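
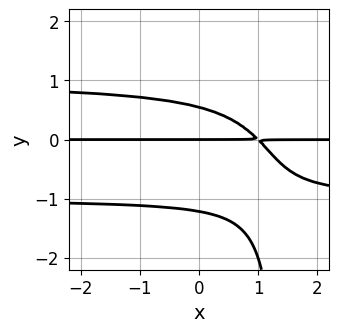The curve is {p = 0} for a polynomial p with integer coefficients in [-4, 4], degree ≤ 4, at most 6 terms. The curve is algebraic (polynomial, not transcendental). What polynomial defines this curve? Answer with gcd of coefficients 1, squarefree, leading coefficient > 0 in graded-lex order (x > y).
2*x*y^3 - 3*y^3 - 2*x*y - 2*y^2 + 2*y

Degree: the shape is more complex than any degree-3 curve, so deg p = 4.
From the axis intercepts and sections: every point of the x-axis in the box is on the curve; one y-axis crossing is at y = 0.
These observations pin down the coefficients.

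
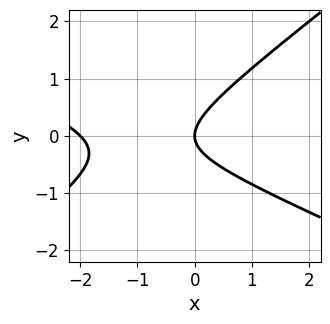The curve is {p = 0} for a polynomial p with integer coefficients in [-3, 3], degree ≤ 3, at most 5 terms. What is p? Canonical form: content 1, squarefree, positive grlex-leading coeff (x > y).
First, the degree is 2 — no degree-1 curve has this shape.
Then, checking where it meets the axes: it meets the y-axis at y = 0 (among the integer gridlines); the x-axis gridline crossings are at x ∈ {-2, 0}.
Finally, together with the visible shape, these determine p as stated.

x^2 + x*y - 3*y^2 + 2*x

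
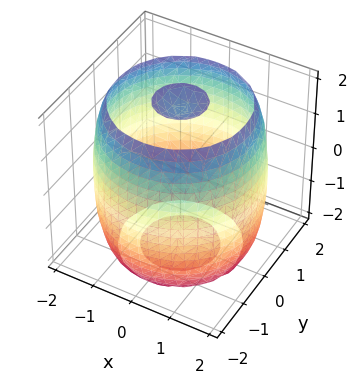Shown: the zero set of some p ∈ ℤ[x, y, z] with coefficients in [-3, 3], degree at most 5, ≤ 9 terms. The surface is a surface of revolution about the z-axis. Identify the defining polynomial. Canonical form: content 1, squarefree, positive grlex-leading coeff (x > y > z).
The picture has 3 separate pieces.
The degree is 4 — the shape is more complex than any degree-3 surface.
Symmetries: rotational symmetry about the z-axis ⇒ p depends on x, y only through x² + y².
Observable constraints: a circular section at z = 2 has radius between 0 and 1.
Solving for integer coefficients yields p as stated.

x^4 + 2*x^2*y^2 + y^4 - 3*x^2 - 3*y^2 + z^2 - 3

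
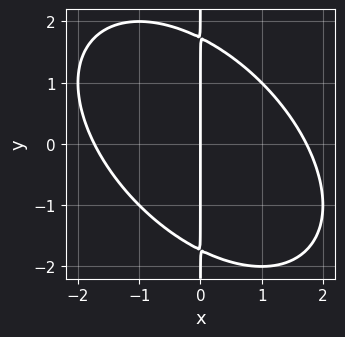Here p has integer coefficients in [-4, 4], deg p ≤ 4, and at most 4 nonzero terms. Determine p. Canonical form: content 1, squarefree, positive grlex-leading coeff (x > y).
(a) deg p = 3.
(b) Observable constraints: one x-axis crossing is at x = 0; every point of the y-axis in the box is on the curve.
(c) The integer polynomial consistent with all of this is the stated p.

x^3 + x^2*y + x*y^2 - 3*x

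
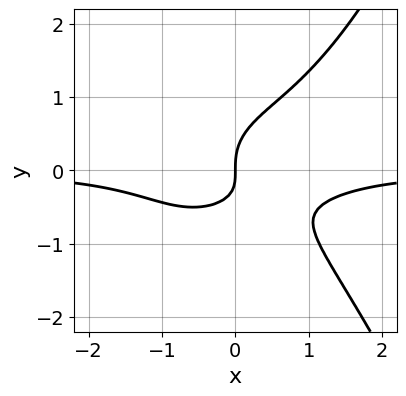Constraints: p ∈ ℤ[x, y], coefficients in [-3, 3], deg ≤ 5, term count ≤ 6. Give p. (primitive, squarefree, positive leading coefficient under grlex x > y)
2*x^3*y - 3*y^3 + 2*x*y + 2*x

(a) The degree is 4 — a generic line meets the curve in up to 4 points.
(b) Reading off the gridlines: one x-axis crossing is at x = 0; one y-axis crossing is at y = 0.
(c) Matching integer coefficients to the picture gives p.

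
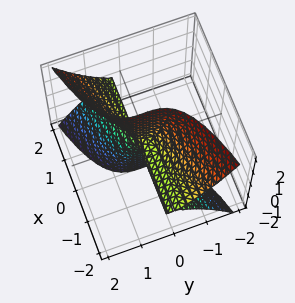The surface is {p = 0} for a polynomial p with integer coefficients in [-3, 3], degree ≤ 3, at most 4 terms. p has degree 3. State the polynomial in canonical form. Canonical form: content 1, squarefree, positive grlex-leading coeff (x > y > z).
1. The degree is 3 — no degree-2 surface has this shape.
2. Against the integer gridlines: the visible x-axis segment lies entirely on the surface; every point of the z-axis in the box is on the surface.
3. Fitting integer coefficients to these (and the overall shape) gives p.

2*x*z^2 - 3*y^3 + y^2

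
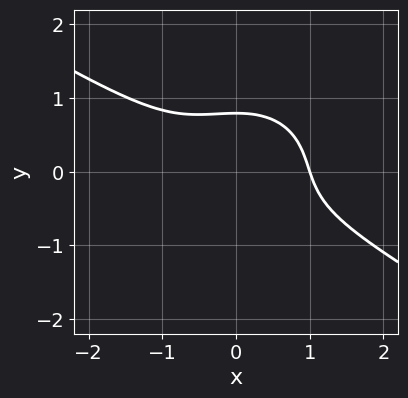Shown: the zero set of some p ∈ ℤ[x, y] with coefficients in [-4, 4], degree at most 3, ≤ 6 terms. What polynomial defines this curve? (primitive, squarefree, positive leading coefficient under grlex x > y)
(a) The degree is 3 — no degree-2 curve has this shape.
(b) Against the integer gridlines: one x-axis crossing is at x = 1.
(c) Putting this together gives p.

x^3 + x^2*y + 2*y^3 - 1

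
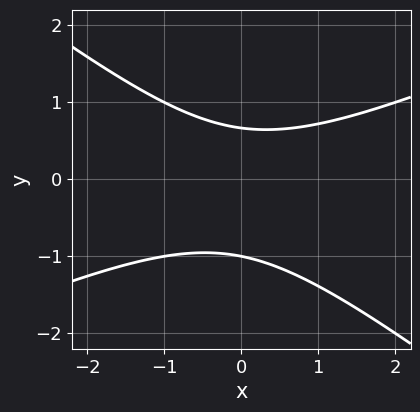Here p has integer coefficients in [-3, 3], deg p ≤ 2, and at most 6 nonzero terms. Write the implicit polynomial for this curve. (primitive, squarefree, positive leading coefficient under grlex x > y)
x^2 - x*y - 3*y^2 - y + 2

1. The degree is 2 — a generic line meets the curve in up to 2 points.
2. Observable constraints: it meets the y-axis at y = -1 (among the integer gridlines); the curve avoids every integer x-axis point in the box.
3. The integer polynomial consistent with all of this is the stated p.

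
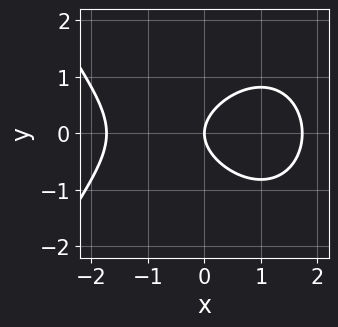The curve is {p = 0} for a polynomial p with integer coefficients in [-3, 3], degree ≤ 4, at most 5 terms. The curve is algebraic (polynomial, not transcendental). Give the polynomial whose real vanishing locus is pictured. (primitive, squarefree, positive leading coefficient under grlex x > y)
1. deg p = 3. The shape is more complex than any degree-2 curve.
2. Symmetries: it's symmetric under y → −y, forcing even powers of y.
3. Against the integer gridlines: it crosses the y-axis at the gridline y = 0; one x-axis crossing is at x = 0.
4. Together with the visible shape, these determine p as stated.

x^3 + 3*y^2 - 3*x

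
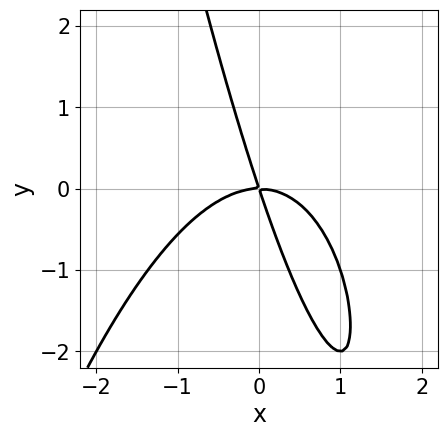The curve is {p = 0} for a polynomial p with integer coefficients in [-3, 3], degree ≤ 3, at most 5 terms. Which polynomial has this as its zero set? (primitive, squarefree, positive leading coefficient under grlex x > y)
1. Degree: a generic line meets the curve in up to 3 points, so deg p = 3.
2. Against the integer gridlines: one y-axis crossing is at y = 0; it meets the x-axis at x = 0 (among the integer gridlines).
3. Matching integer coefficients to the picture gives p.

2*x^3 + 3*x*y + y^2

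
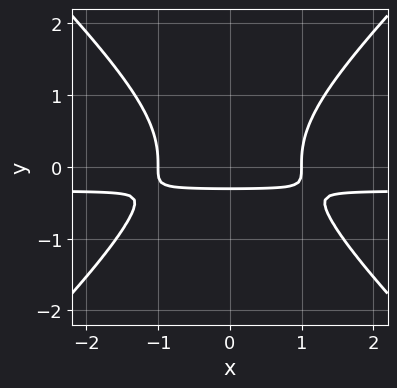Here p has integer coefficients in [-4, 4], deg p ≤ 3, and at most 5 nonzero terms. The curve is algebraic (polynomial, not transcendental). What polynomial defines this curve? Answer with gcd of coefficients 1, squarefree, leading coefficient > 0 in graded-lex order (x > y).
1. Degree: no degree-2 curve has this shape, so deg p = 3.
2. Symmetries: mirror symmetry x ↦ −x ⇒ only even powers of x.
3. From the axis intercepts and sections: the x-axis gridline crossings are at x ∈ {-1, 1}.
4. Putting this together gives p.

3*x^2*y - 3*y^3 + x^2 - 3*y - 1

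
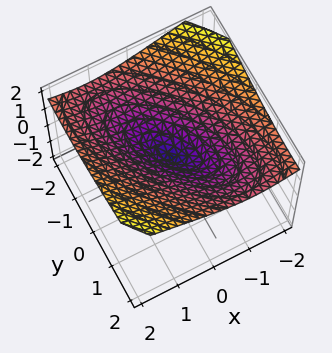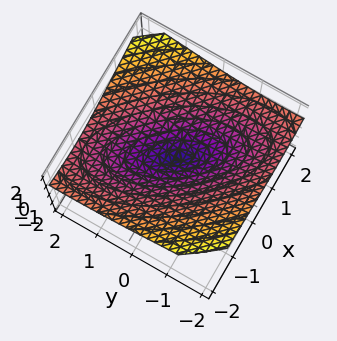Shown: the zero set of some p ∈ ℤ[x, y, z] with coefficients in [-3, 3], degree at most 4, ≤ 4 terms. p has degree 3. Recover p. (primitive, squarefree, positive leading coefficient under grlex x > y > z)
3*z^3 - 3*x^2 - 3*x*y - 2*y^2

(a) Degree: a generic line meets the surface in up to 3 points, so deg p = 3.
(b) Observable constraints: it meets the x-axis at x = 0 (among the integer gridlines); it meets the z-axis at z = 0 (among the integer gridlines); it meets the y-axis at y = 0 (among the integer gridlines).
(c) These observations pin down the coefficients.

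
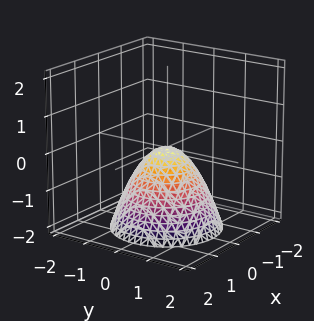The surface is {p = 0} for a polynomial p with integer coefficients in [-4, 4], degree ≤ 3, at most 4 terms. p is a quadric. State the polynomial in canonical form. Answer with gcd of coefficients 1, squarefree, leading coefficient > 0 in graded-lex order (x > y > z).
deg p = 2. A single bowl opening along one axis; a quadric.
Symmetries: rotational symmetry about the z-axis ⇒ p depends on x, y only through x² + y².
Checking where it meets the axes: one y-axis crossing is at y = 0; one x-axis crossing is at x = 0; it meets the z-axis at z = 0 (among the integer gridlines); a circular section at z = -1 has radius exactly 1.
Solving for integer coefficients yields p as stated.

x^2 + y^2 + z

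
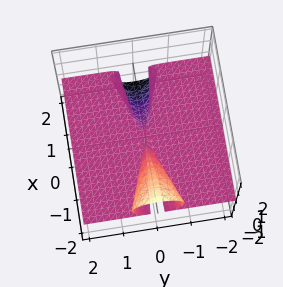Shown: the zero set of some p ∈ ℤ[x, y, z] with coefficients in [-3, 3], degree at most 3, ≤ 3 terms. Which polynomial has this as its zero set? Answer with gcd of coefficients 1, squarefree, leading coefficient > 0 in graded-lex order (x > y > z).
(a) deg p = 3. A generic line meets the surface in up to 3 points.
(b) Checking where it meets the axes: every point of the y-axis in the box is on the surface; one z-axis crossing is at z = 0; every point of the x-axis in the box is on the surface.
(c) Putting this together gives p.

2*x*z^2 + 3*y^2*z + 3*z^3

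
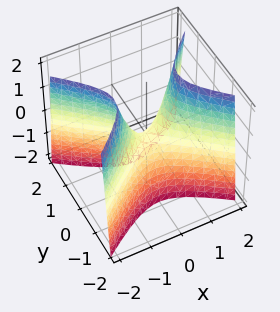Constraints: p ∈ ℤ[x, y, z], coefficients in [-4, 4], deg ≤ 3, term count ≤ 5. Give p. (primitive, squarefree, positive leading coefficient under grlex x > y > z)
1. deg p = 2.
2. Symmetries: the x ↦ −x reflection is a symmetry, so x appears only in even powers; mirror symmetry y ↦ −y ⇒ only even powers of y.
3. From the visible intercepts: it crosses the z-axis at the gridline z = 0; one x-axis crossing is at x = 0; it meets the y-axis at y = 0 (among the integer gridlines).
4. The integer polynomial consistent with all of this is the stated p.

2*x^2 - 3*y^2 - z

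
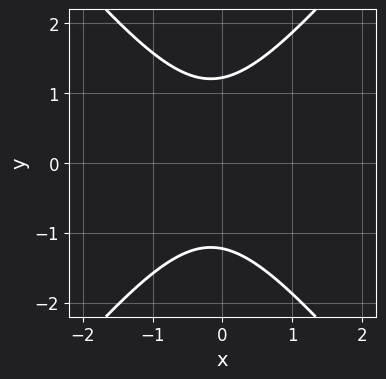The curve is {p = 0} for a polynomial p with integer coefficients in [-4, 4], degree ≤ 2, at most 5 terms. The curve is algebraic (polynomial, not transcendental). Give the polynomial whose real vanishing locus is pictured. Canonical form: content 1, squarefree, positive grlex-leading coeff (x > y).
3*x^2 - 2*y^2 + x + 3

The degree is 2 — a generic line meets the curve in up to 2 points.
Symmetries: the y ↦ −y reflection is a symmetry, so y appears only in even powers.
From the axis intercepts and sections: it misses every integer gridline on the x-axis.
Putting this together gives p.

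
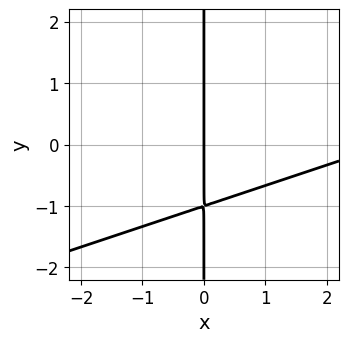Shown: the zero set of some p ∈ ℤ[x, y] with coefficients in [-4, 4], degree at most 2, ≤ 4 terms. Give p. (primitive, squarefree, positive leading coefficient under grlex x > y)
x^2 - 3*x*y - 3*x

First, deg p = 2.
Next, observable constraints: every point of the y-axis in the box is on the curve; it crosses the x-axis at the gridline x = 0.
Finally, solving for integer coefficients yields p as stated.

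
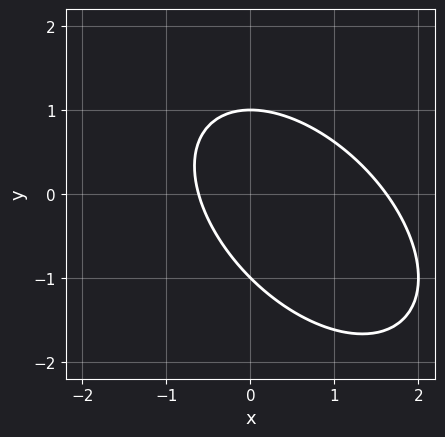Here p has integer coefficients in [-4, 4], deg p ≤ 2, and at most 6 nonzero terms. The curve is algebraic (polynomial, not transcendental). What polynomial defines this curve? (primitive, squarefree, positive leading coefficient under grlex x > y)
1. The degree is 2 — a generic line meets the curve in up to 2 points.
2. Against the integer gridlines: among the integer gridlines, it crosses the y-axis at y ∈ {-1, 1}.
3. Putting this together gives p.

x^2 + x*y + y^2 - x - 1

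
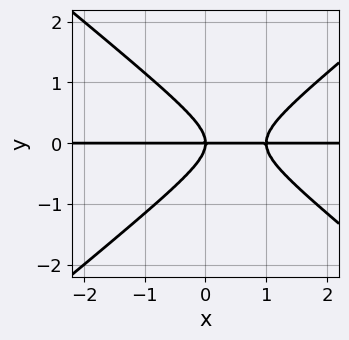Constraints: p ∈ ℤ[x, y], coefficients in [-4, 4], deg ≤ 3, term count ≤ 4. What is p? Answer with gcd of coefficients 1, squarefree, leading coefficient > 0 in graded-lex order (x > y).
2*x^2*y - 3*y^3 - 2*x*y

Degree: the shape is more complex than any degree-2 curve, so deg p = 3.
Against the integer gridlines: the visible x-axis segment lies entirely on the curve; it meets the y-axis at y = 0 (among the integer gridlines).
Fitting integer coefficients to these (and the overall shape) gives p.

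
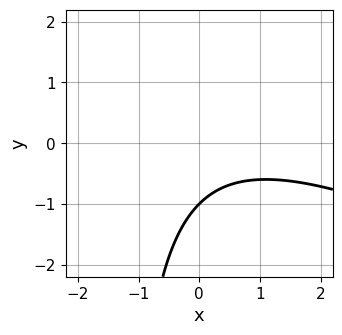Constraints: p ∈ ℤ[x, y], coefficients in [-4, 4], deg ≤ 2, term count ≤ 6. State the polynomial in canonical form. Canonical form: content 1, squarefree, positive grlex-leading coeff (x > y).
Degree: no degree-1 curve has this shape, so deg p = 2.
Reading off the gridlines: no x-intercept at any integer in the box; it crosses the y-axis at the gridline y = -1.
Solving for integer coefficients yields p as stated.

x^2 + 2*x*y - x + 3*y + 3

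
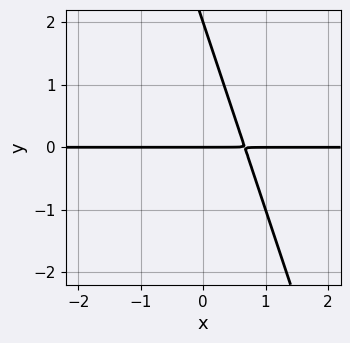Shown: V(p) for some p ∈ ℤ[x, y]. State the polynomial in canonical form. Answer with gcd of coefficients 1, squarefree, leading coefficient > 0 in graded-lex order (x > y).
1. The degree is 2 — the shape is more complex than any degree-1 curve.
2. From the visible intercepts: among the integer gridlines, it crosses the y-axis at y ∈ {0, 2}; the visible x-axis segment lies entirely on the curve.
3. Matching integer coefficients to the picture gives p.

3*x*y + y^2 - 2*y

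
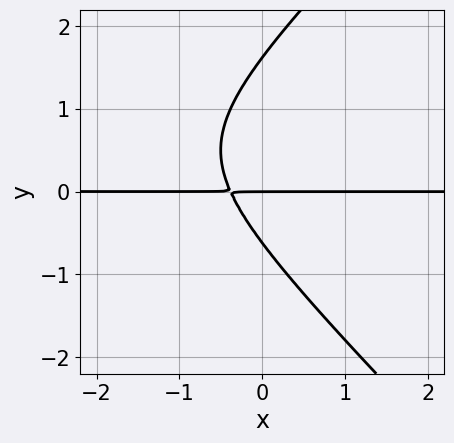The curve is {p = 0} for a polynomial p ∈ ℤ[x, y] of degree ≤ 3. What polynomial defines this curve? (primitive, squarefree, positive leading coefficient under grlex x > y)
x^2*y - y^3 + 3*x*y + y^2 + y

(a) Degree: the shape is more complex than any degree-2 curve, so deg p = 3.
(b) From the visible intercepts: the visible x-axis segment lies entirely on the curve; it meets the y-axis at y = 0 (among the integer gridlines).
(c) Fitting integer coefficients to these (and the overall shape) gives p.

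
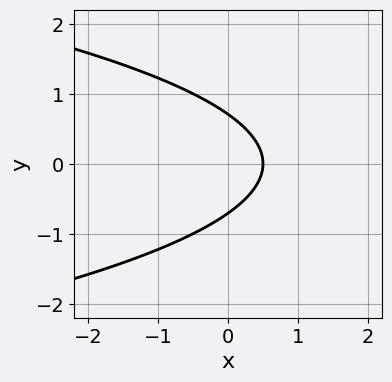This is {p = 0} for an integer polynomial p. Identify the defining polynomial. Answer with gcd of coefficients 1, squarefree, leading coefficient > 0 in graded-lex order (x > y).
(a) The degree is 2 — a generic line meets the curve in up to 2 points.
(b) Symmetries: it's symmetric under y → −y, forcing even powers of y.
(c) These observations pin down the coefficients.

2*y^2 + 2*x - 1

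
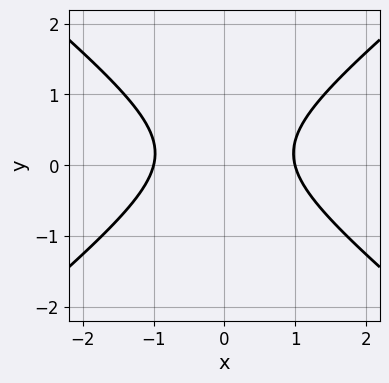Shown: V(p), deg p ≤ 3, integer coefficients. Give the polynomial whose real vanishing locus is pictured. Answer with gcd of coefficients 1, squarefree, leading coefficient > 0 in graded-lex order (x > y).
2*x^2 - 3*y^2 + y - 2

First, the degree is 2 — a generic line meets the curve in up to 2 points.
Next, symmetries: it's symmetric under x → −x, forcing even powers of x.
Then, against the integer gridlines: among the integer gridlines, it crosses the x-axis at x ∈ {-1, 1}; no y-intercept at any integer in the box.
Finally, assembling these constraints gives the stated polynomial.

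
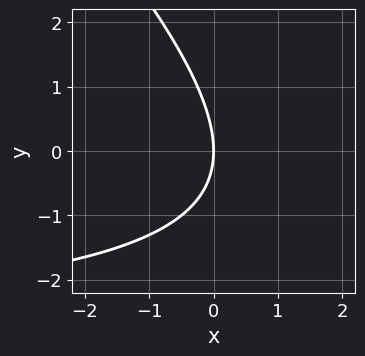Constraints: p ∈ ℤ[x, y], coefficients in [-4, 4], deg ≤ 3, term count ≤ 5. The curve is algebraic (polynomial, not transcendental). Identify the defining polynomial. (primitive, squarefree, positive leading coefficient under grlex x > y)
First, the degree is 2 — a generic line meets the curve in up to 2 points.
Next, against the integer gridlines: one x-axis crossing is at x = 0; it meets the y-axis at y = 0 (among the integer gridlines).
Finally, the integer polynomial consistent with all of this is the stated p.

x*y + y^2 + 3*x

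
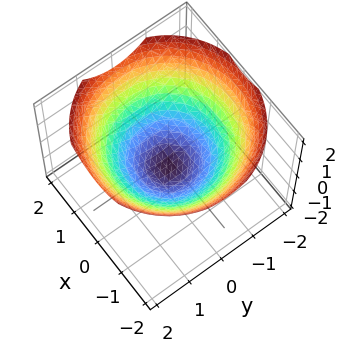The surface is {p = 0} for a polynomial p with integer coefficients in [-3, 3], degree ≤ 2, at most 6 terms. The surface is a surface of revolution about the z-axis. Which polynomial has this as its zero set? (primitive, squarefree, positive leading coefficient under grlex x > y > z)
x^2 + y^2 - 2*z - 1

1. deg p = 2. The shape is more complex than any degree-1 surface.
2. Symmetry: every cross-section ⟂ z is a circle, so x, y appear only via x² + y².
3. Checking where it meets the axes: the x-axis gridline crossings are at x ∈ {-1, 1}; a circular section at z = 0 has radius exactly 1; the y-axis gridline crossings are at y ∈ {-1, 1}.
4. Solving for integer coefficients yields p as stated.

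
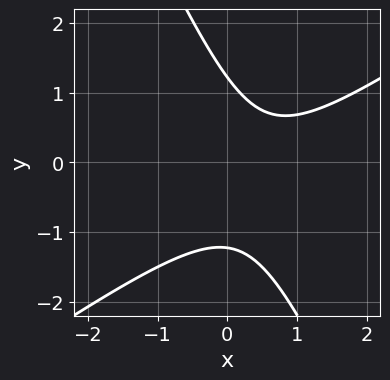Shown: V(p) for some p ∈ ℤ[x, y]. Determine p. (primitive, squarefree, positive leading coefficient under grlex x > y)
3*x^2 - 3*x*y - 2*y^2 - 3*x + 3

(a) The degree is 2 — no degree-1 curve has this shape.
(b) Observable constraints: the curve avoids every integer x-axis point in the box.
(c) Solving for integer coefficients yields p as stated.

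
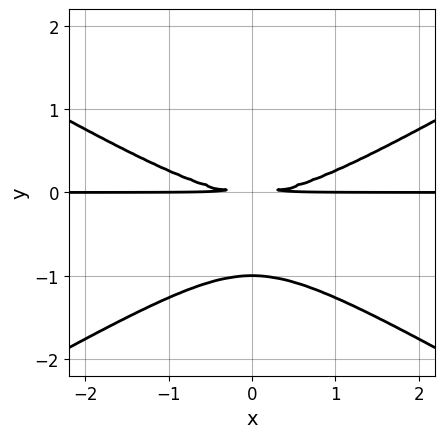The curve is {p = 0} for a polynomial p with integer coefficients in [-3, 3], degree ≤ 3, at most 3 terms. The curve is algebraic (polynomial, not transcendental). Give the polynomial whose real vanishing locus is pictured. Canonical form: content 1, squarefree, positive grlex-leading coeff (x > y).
x^2*y - 3*y^3 - 3*y^2

First, the degree is 3 — no degree-2 curve has this shape.
Next, symmetries: the x ↦ −x reflection is a symmetry, so x appears only in even powers.
Next, observable constraints: every point of the x-axis in the box is on the curve; it meets the y-axis at y = -1 (among the integer gridlines).
Finally, the integer polynomial consistent with all of this is the stated p.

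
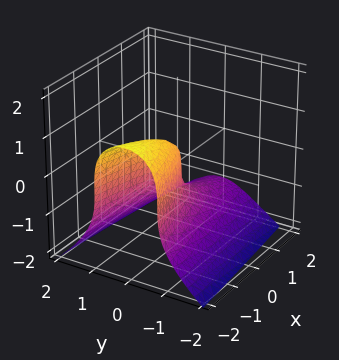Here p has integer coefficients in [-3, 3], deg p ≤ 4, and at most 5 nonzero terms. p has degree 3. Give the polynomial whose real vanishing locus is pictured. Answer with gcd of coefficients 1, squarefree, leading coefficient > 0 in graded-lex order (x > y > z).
1. deg p = 3.
2. From the visible intercepts: it crosses the y-axis at the gridline y = 0; it meets the x-axis at x = 0 (among the integer gridlines); one z-axis crossing is at z = 0.
3. Matching integer coefficients to the picture gives p.

z^3 + 3*y^2 + x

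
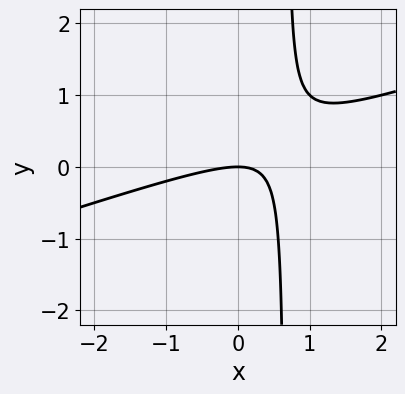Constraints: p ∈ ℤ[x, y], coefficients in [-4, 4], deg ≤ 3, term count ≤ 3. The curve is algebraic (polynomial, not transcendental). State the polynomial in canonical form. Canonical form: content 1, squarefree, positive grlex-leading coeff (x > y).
(a) deg p = 2.
(b) Checking where it meets the axes: it meets the y-axis at y = 0 (among the integer gridlines); one x-axis crossing is at x = 0.
(c) Together with the visible shape, these determine p as stated.

x^2 - 3*x*y + 2*y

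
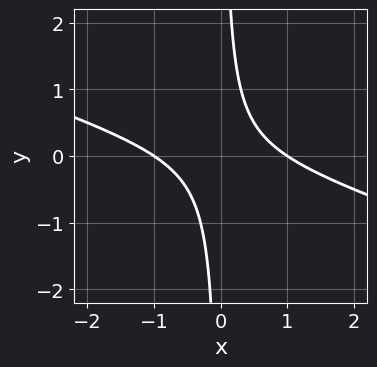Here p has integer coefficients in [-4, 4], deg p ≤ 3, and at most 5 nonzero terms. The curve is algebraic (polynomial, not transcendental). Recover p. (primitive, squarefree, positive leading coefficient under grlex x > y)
(a) deg p = 2.
(b) Against the integer gridlines: the curve avoids every integer y-axis point in the box; among the integer gridlines, it crosses the x-axis at x ∈ {-1, 1}.
(c) The integer polynomial consistent with all of this is the stated p.

x^2 + 3*x*y - 1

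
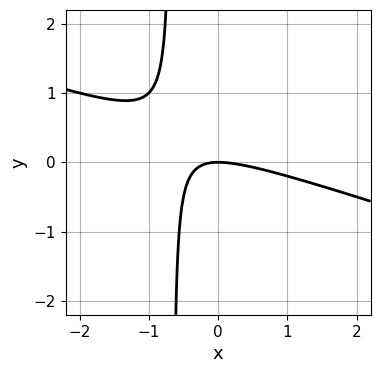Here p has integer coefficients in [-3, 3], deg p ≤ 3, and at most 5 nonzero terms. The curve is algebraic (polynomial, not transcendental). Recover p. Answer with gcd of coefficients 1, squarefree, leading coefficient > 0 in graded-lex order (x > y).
The degree is 2 — no degree-1 curve has this shape.
Reading off the gridlines: it crosses the y-axis at the gridline y = 0; it meets the x-axis at x = 0 (among the integer gridlines).
These observations pin down the coefficients.

x^2 + 3*x*y + 2*y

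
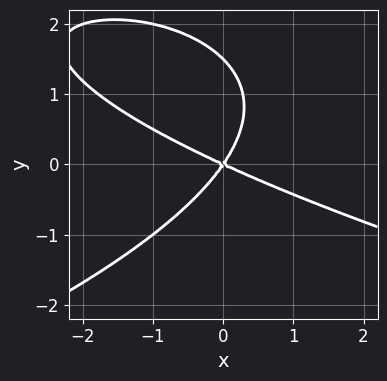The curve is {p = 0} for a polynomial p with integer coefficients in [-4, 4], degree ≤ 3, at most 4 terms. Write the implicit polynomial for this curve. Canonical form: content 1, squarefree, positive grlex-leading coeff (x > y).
2*y^3 + 2*x^2 + 3*x*y - 3*y^2

deg p = 3. A generic line meets the curve in up to 3 points.
Checking where it meets the axes: it crosses the y-axis at the gridline y = 0; it crosses the x-axis at the gridline x = 0.
Putting this together gives p.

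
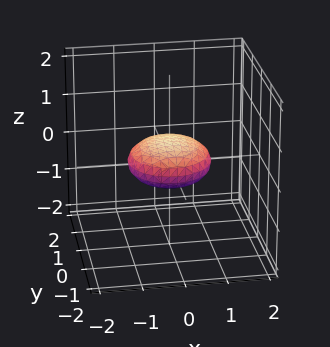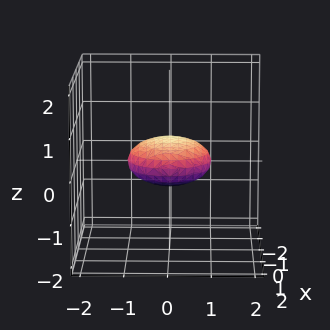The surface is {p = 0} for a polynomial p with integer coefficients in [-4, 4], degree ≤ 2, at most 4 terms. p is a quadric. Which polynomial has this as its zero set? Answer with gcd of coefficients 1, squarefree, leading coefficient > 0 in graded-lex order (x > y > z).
x^2 + y^2 + 3*z^2 - 1

The degree is 2 — bounded and convex; a quadric.
Symmetries: mirror symmetry z ↦ −z ⇒ only even powers of z; every cross-section ⟂ z is a circle, so x, y appear only via x² + y².
From the visible intercepts: among the integer gridlines, it crosses the x-axis at x ∈ {-1, 1}; among the integer gridlines, it crosses the y-axis at y ∈ {-1, 1}; a circular section at z = 0 has radius exactly 1.
Solving for integer coefficients yields p as stated.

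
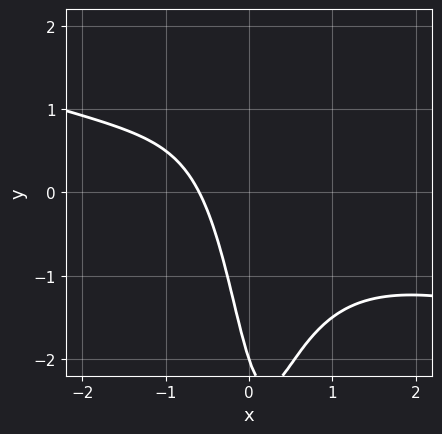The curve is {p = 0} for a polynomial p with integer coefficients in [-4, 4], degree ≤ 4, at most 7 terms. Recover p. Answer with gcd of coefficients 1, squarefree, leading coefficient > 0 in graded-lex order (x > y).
x^3 + 3*x^2*y + 3*x + y + 2

(a) The degree is 3 — no degree-2 curve has this shape.
(b) Checking where it meets the axes: it crosses the y-axis at the gridline y = -2.
(c) These observations pin down the coefficients.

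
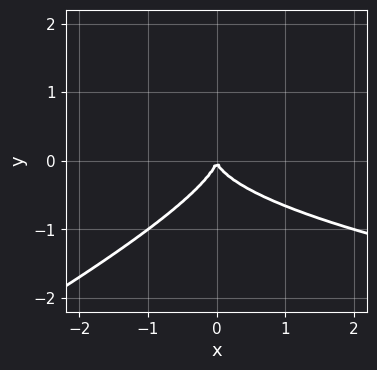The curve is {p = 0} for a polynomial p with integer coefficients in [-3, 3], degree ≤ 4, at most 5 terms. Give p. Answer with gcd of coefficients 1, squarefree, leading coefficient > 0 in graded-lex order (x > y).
x*y^2 - 2*y^3 - x^2

(a) deg p = 3.
(b) Checking where it meets the axes: one y-axis crossing is at y = 0; it crosses the x-axis at the gridline x = 0.
(c) These observations pin down the coefficients.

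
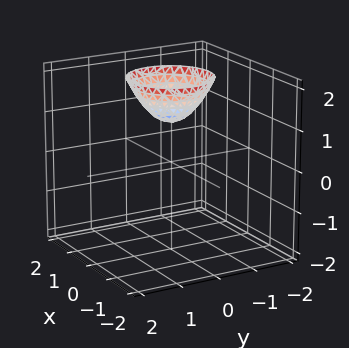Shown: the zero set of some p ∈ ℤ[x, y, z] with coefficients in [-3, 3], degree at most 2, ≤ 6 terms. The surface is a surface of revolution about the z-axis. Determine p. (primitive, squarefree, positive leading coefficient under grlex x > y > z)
x^2 + y^2 - z + 1

First, degree: the shape is more complex than any degree-1 surface, so deg p = 2.
Next, symmetries: rotational symmetry about the z-axis ⇒ p depends on x, y only through x² + y².
Then, from the visible intercepts: it meets the z-axis at z = 1 (among the integer gridlines); a circular section at z = 2 has radius exactly 1; the surface avoids every integer x-axis point in the box.
Finally, fitting integer coefficients to these (and the overall shape) gives p.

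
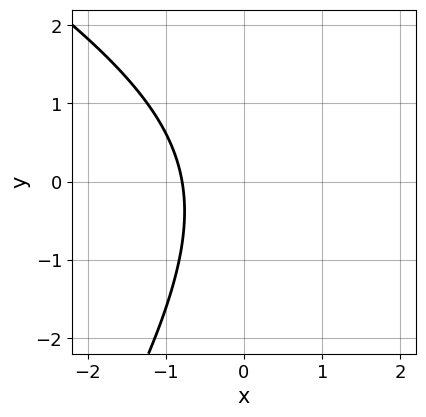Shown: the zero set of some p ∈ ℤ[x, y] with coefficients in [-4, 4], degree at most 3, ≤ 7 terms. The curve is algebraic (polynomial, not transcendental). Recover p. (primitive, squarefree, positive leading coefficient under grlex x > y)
x^2 + x*y - y^2 - 3*x - 3

First, the degree is 2 — the shape is more complex than any degree-1 curve.
Then, observable constraints: no y-intercept at any integer in the box.
Finally, solving for integer coefficients yields p as stated.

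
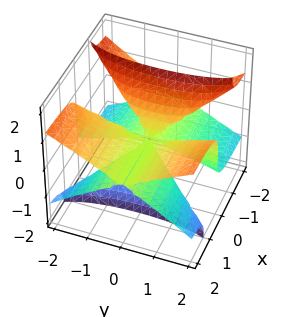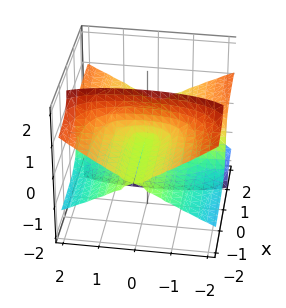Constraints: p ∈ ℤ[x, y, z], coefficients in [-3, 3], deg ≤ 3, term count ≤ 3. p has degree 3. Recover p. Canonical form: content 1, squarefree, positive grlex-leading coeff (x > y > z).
(a) The degree is 3 — a generic line meets the surface in up to 3 points.
(b) From the axis intercepts and sections: the visible x-axis segment lies entirely on the surface; it meets the z-axis at z = 0 (among the integer gridlines).
(c) These observations pin down the coefficients.

x*y^2 - 3*x*z^2 - z^3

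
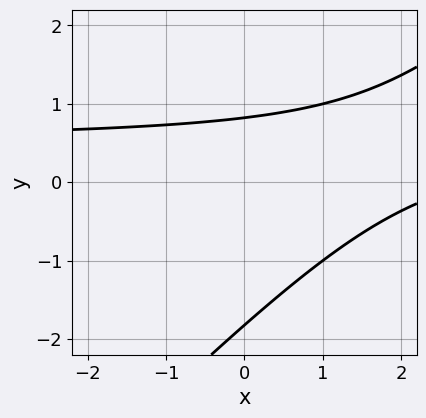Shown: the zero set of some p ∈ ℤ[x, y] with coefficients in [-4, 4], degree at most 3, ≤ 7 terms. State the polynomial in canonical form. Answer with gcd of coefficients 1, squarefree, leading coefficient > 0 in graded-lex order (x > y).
2*x*y - 2*y^2 - x - 2*y + 3

First, deg p = 2. No degree-1 curve has this shape.
Then, against the integer gridlines: the curve avoids every integer x-axis point in the box.
Finally, these observations pin down the coefficients.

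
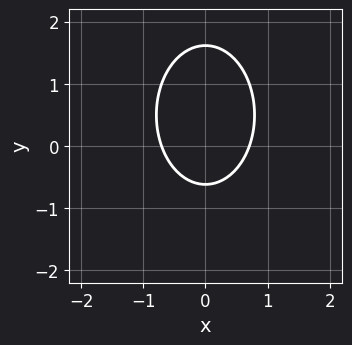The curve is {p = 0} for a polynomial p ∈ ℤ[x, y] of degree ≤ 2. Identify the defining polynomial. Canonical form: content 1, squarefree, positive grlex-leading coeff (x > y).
First, degree: no degree-1 curve has this shape, so deg p = 2.
Then, symmetries: the x ↦ −x reflection is a symmetry, so x appears only in even powers.
Finally, putting this together gives p.

2*x^2 + y^2 - y - 1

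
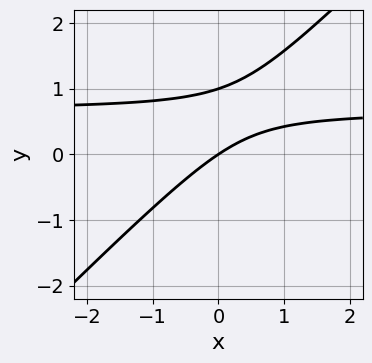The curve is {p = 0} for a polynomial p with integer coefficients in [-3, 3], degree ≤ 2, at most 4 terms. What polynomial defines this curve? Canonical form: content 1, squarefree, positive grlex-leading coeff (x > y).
3*x*y - 3*y^2 - 2*x + 3*y

(a) Degree: a generic line meets the curve in up to 2 points, so deg p = 2.
(b) Against the integer gridlines: among the integer gridlines, it crosses the y-axis at y ∈ {0, 1}; it meets the x-axis at x = 0 (among the integer gridlines).
(c) Together with the visible shape, these determine p as stated.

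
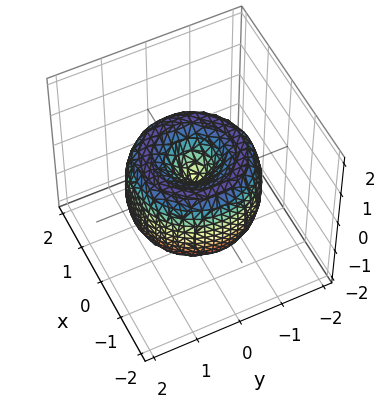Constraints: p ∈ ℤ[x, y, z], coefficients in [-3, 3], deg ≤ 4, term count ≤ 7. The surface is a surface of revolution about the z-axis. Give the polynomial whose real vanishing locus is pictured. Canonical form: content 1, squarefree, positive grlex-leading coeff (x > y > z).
x^4 + 2*x^2*y^2 + y^4 - 2*x^2 - 2*y^2 + z^2

(a) The degree is 4 — the shape is more complex than any degree-3 surface.
(b) Symmetries: every cross-section ⟂ z is a circle, so x, y appear only via x² + y².
(c) From the axis intercepts and sections: a circular section at z = -1 has radius exactly 1; it meets the z-axis at z = 0 (among the integer gridlines).
(d) Matching integer coefficients to the picture gives p.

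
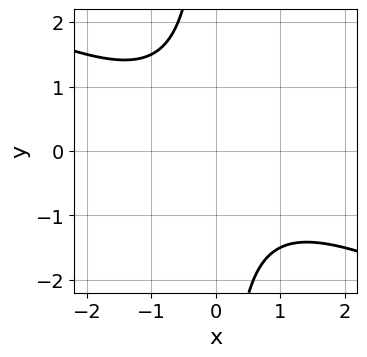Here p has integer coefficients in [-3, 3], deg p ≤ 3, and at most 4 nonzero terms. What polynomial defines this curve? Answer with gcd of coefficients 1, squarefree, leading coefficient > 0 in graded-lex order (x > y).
x^2 + 2*x*y + 2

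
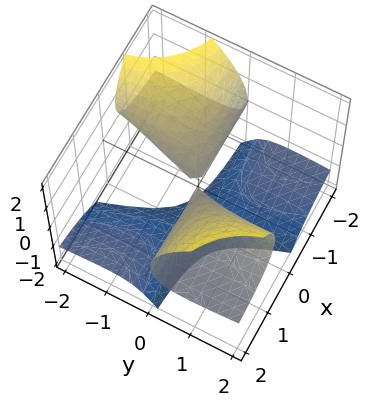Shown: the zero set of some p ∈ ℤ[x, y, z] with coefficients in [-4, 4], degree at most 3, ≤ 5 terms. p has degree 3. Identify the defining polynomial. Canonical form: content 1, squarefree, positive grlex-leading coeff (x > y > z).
First, the picture has 3 separate pieces.
Next, degree: the shape is more complex than any degree-2 surface, so deg p = 3.
Next, against the integer gridlines: one z-axis crossing is at z = -2; every point of the x-axis in the box is on the surface.
Finally, solving for integer coefficients yields p as stated.

3*x*y*z - z^3 + 3*x*y - y^2 - 2*z^2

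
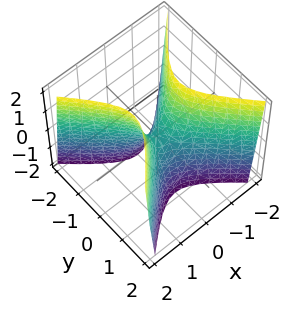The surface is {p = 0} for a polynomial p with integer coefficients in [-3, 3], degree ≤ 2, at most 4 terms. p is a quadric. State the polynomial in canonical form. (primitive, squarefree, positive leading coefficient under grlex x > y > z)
3*x^2 - 3*y^2 - z

(a) The degree is 2 — a hyperbolic paraboloid; a quadric.
(b) Symmetries: the y ↦ −y reflection is a symmetry, so y appears only in even powers; mirror symmetry x ↦ −x ⇒ only even powers of x.
(c) From the axis intercepts and sections: it crosses the y-axis at the gridline y = 0; it crosses the z-axis at the gridline z = 0.
(d) Assembling these constraints gives the stated polynomial.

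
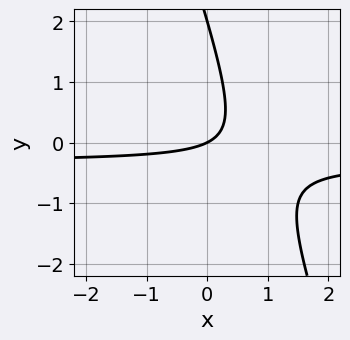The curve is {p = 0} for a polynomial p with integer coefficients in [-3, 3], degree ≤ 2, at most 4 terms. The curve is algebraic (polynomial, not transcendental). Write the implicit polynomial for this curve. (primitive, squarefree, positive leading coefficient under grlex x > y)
First, deg p = 2. The shape is more complex than any degree-1 curve.
Then, reading off the gridlines: the y-axis gridline crossings are at y ∈ {0, 2}; it meets the x-axis at x = 0 (among the integer gridlines).
Finally, fitting integer coefficients to these (and the overall shape) gives p.

3*x*y + y^2 + x - 2*y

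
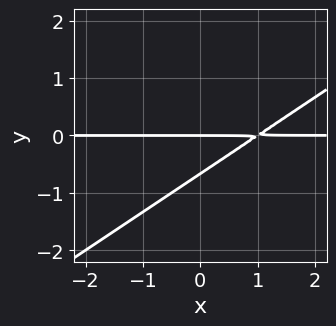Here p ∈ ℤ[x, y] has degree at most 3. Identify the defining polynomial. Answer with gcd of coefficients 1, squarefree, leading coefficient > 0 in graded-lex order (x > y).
2*x*y - 3*y^2 - 2*y

The degree is 2 — the shape is more complex than any degree-1 curve.
From the visible intercepts: it crosses the y-axis at the gridline y = 0; every point of the x-axis in the box is on the curve.
Matching integer coefficients to the picture gives p.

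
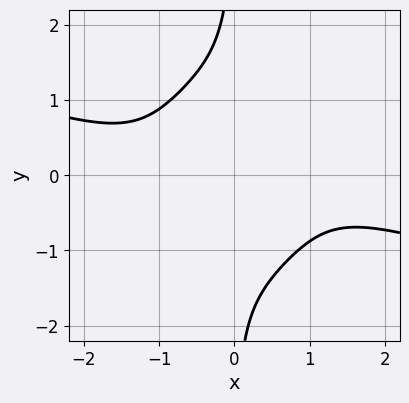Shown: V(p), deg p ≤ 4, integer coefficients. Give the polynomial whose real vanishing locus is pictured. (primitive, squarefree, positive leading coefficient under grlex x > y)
Degree: no degree-3 curve has this shape, so deg p = 4.
Against the integer gridlines: it misses every integer gridline on the x-axis; the curve avoids every integer y-axis point in the box.
Together with the visible shape, these determine p as stated.

x^4 + 3*x^3*y + 2*x*y^3 + 3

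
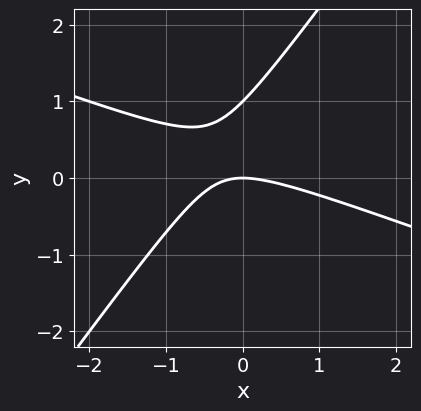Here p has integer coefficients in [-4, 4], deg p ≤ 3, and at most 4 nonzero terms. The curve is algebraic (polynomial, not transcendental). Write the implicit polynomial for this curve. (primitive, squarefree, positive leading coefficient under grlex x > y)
x^2 + 2*x*y - 2*y^2 + 2*y

deg p = 2. A generic line meets the curve in up to 2 points.
Against the integer gridlines: it meets the x-axis at x = 0 (among the integer gridlines); among the integer gridlines, it crosses the y-axis at y ∈ {0, 1}.
Assembling these constraints gives the stated polynomial.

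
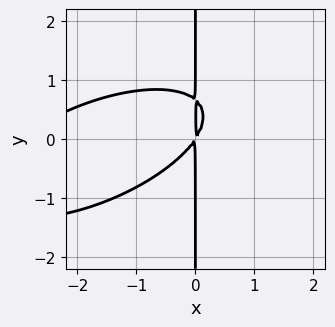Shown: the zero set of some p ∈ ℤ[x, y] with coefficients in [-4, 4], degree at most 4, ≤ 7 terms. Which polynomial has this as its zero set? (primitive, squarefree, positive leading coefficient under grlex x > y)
(a) Degree: a generic line meets the curve in up to 3 points, so deg p = 3.
(b) Reading off the gridlines: the visible y-axis segment lies entirely on the curve.
(c) Together with the visible shape, these determine p as stated.

x^3 - 2*x^2*y + 3*x*y^2 + 3*x^2 - 2*x*y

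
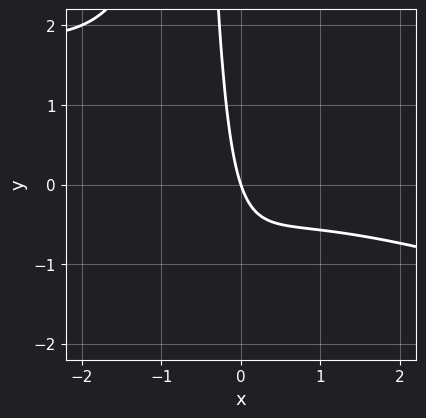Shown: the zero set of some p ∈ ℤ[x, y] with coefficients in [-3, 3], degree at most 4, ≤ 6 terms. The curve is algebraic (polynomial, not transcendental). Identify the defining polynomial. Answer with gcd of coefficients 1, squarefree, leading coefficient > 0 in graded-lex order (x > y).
x^3 + 3*x^2*y + 3*x*y + 3*x + y

(a) The degree is 3 — a generic line meets the curve in up to 3 points.
(b) Checking where it meets the axes: it meets the x-axis at x = 0 (among the integer gridlines); it crosses the y-axis at the gridline y = 0.
(c) Matching integer coefficients to the picture gives p.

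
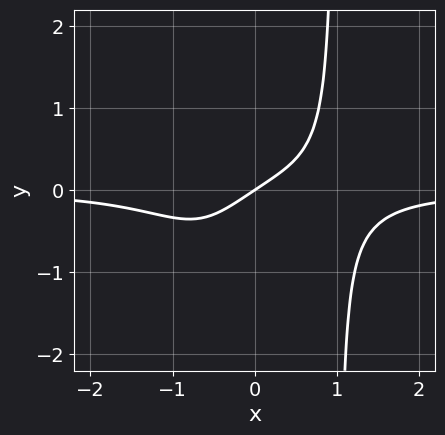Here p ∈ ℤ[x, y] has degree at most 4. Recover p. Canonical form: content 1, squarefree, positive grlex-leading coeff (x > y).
3*x^3*y + 2*x - 3*y

1. deg p = 4. The shape is more complex than any degree-3 curve.
2. From the axis intercepts and sections: it crosses the y-axis at the gridline y = 0; one x-axis crossing is at x = 0.
3. The integer polynomial consistent with all of this is the stated p.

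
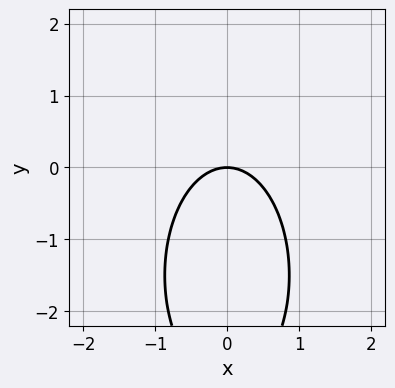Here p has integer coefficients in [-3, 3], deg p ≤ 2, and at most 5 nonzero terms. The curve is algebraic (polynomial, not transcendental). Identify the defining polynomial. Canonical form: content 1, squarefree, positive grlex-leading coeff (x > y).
3*x^2 + y^2 + 3*y

First, the degree is 2 — no degree-1 curve has this shape.
Then, symmetries: it's symmetric under x → −x, forcing even powers of x.
Then, observable constraints: one x-axis crossing is at x = 0; it meets the y-axis at y = 0 (among the integer gridlines).
Finally, the integer polynomial consistent with all of this is the stated p.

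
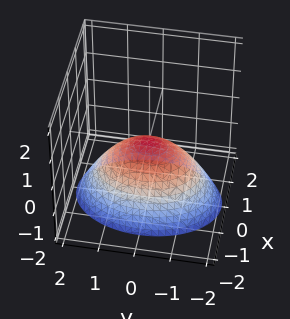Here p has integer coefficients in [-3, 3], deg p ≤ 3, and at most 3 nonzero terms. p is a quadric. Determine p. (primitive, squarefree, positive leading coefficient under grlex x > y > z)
2*x^2 + y^2 + 2*z

1. Degree: a single bowl opening along one axis; a quadric, so deg p = 2.
2. Symmetries: the x ↦ −x reflection is a symmetry, so x appears only in even powers; it's symmetric under y → −y, forcing even powers of y.
3. Checking where it meets the axes: it meets the x-axis at x = 0 (among the integer gridlines); it crosses the z-axis at the gridline z = 0; it crosses the y-axis at the gridline y = 0.
4. Putting this together gives p.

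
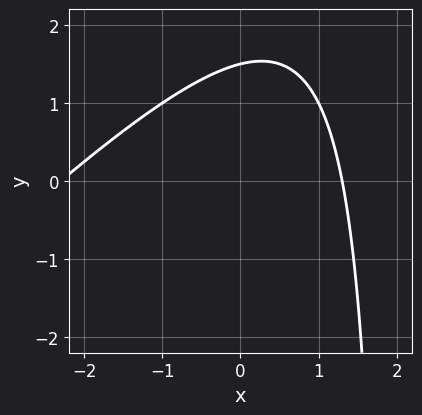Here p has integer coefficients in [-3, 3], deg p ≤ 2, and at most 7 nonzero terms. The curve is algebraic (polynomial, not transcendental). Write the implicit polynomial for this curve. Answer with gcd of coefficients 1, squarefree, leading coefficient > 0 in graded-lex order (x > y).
1. Degree: a generic line meets the curve in up to 2 points, so deg p = 2.
2. Solving for integer coefficients yields p as stated.

x^2 - x*y + x + 2*y - 3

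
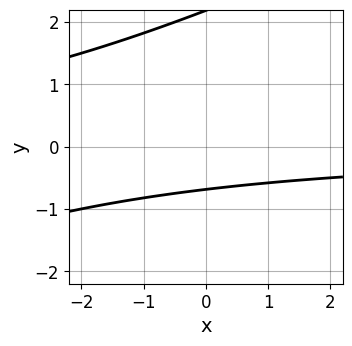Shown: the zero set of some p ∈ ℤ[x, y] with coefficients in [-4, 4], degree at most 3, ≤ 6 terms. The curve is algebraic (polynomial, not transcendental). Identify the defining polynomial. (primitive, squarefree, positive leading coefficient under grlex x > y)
x*y - 2*y^2 + 3*y + 3

First, the degree is 2 — the shape is more complex than any degree-1 curve.
Then, observable constraints: the curve avoids every integer x-axis point in the box.
Finally, these observations pin down the coefficients.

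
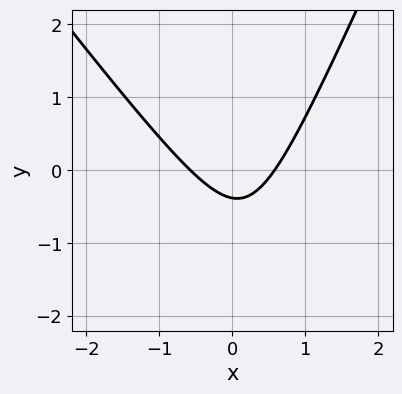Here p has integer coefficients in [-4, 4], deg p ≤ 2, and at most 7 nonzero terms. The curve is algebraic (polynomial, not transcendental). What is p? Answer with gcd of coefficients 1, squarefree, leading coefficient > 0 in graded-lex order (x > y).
(a) The degree is 2 — the shape is more complex than any degree-1 curve.
(b) The integer polynomial consistent with all of this is the stated p.

3*x^2 + x*y - y^2 - 3*y - 1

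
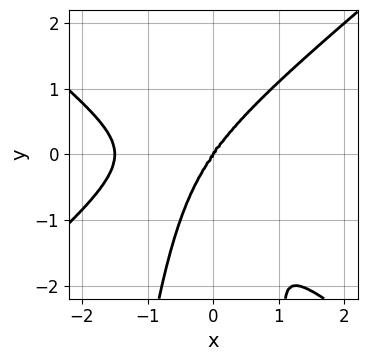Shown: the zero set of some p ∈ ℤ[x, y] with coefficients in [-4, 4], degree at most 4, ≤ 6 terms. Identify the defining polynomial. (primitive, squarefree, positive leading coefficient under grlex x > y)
(a) deg p = 4.
(b) Checking where it meets the axes: one y-axis crossing is at y = 0; one x-axis crossing is at x = 0.
(c) Solving for integer coefficients yields p as stated.

2*x^4 - 3*x^2*y^2 + 3*x^3 - y^3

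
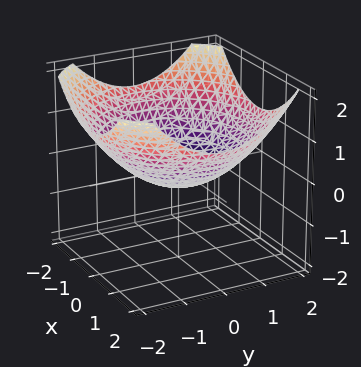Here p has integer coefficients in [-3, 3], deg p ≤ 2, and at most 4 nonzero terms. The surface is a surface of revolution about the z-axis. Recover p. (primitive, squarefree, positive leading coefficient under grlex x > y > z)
x^2 + y^2 - 3*z - 1

1. deg p = 2. A generic line meets the surface in up to 2 points.
2. Symmetries: rotational symmetry about the z-axis ⇒ p depends on x, y only through x² + y².
3. Against the integer gridlines: the x-axis gridline crossings are at x ∈ {-1, 1}; among the integer gridlines, it crosses the y-axis at y ∈ {-1, 1}.
4. Solving for integer coefficients yields p as stated.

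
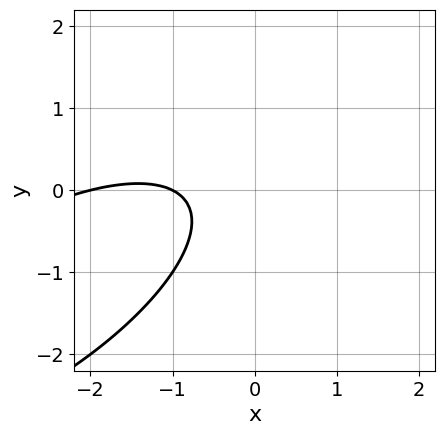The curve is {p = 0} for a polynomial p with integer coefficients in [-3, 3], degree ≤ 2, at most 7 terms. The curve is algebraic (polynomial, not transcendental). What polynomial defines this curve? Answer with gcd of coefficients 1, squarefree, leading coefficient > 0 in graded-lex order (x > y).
(a) deg p = 2.
(b) Observable constraints: among the integer gridlines, it crosses the x-axis at x ∈ {-2, -1}; no y-intercept at any integer in the box.
(c) Matching integer coefficients to the picture gives p.

x^2 - 2*x*y + 2*y^2 + 3*x + 2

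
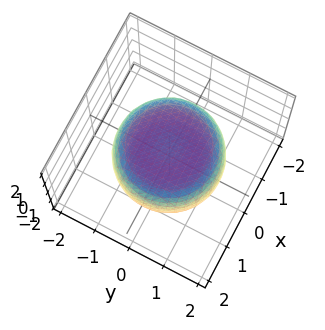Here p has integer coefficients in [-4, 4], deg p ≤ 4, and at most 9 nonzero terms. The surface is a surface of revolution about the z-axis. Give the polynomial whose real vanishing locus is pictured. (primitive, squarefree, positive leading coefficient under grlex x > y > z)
x^4 + 2*x^2*y^2 + y^4 - x^2 - y^2 + 2*z^2 - 2

The degree is 4 — no degree-3 surface has this shape.
Symmetry: the z-axis is an axis of rotation, so x and y enter only as x² + y².
Reading off the gridlines: the z-axis gridline crossings are at z ∈ {-1, 1}; a circular section at z = 1 has radius exactly 1.
Putting this together gives p.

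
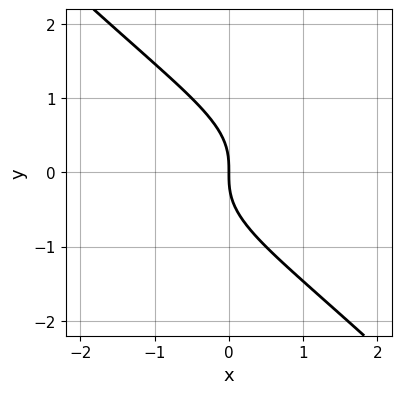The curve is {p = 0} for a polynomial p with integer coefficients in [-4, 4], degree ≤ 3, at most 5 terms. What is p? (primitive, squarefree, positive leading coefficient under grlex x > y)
x*y^2 + y^3 + x

The degree is 3 — no degree-2 curve has this shape.
Observable constraints: it meets the y-axis at y = 0 (among the integer gridlines); it crosses the x-axis at the gridline x = 0.
The integer polynomial consistent with all of this is the stated p.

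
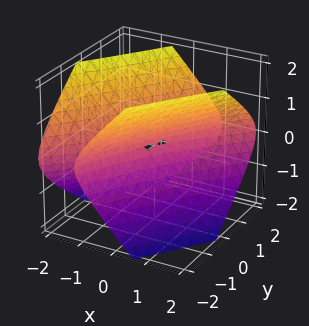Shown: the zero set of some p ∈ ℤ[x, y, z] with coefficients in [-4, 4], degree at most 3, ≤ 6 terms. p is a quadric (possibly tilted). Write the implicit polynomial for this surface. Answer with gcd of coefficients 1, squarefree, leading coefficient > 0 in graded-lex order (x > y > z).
2*x^2 - 3*x*y + y^2 - 2*z^2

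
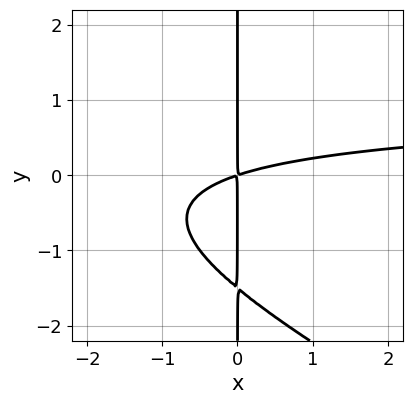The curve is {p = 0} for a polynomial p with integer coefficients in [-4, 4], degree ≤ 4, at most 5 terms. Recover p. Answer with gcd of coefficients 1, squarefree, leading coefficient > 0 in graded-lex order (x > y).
1. deg p = 3. The shape is more complex than any degree-2 curve.
2. From the visible intercepts: every point of the y-axis in the box is on the curve.
3. These observations pin down the coefficients.

x^2*y + 2*x*y^2 - x^2 + 3*x*y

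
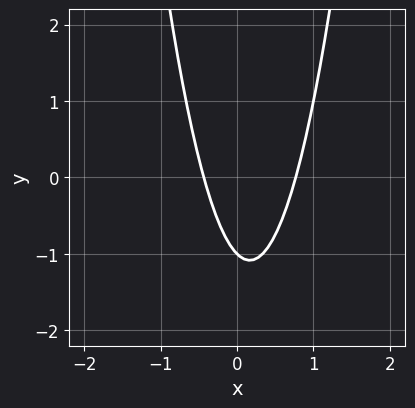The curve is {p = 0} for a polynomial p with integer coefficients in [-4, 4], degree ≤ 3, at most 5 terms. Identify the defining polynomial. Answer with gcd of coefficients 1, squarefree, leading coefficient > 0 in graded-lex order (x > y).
3*x^2 - x - y - 1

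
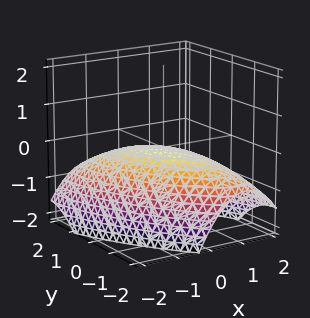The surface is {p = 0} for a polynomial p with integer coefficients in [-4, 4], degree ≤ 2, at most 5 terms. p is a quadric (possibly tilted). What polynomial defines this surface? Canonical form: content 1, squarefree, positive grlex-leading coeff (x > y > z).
2*x^2 + 2*x*y + y^2 + 3*z

1. Degree: the shape is more complex than any degree-1 surface, so deg p = 2.
2. Reading off the gridlines: it meets the y-axis at y = 0 (among the integer gridlines); it crosses the x-axis at the gridline x = 0.
3. Solving for integer coefficients yields p as stated.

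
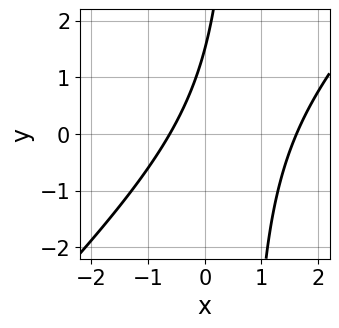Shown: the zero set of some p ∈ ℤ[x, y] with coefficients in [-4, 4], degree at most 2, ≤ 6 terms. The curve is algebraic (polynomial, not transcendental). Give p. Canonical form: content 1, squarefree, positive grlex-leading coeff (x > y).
First, degree: no degree-1 curve has this shape, so deg p = 2.
Finally, the integer polynomial consistent with all of this is the stated p.

3*x^2 - 3*x*y - 3*x + 2*y - 3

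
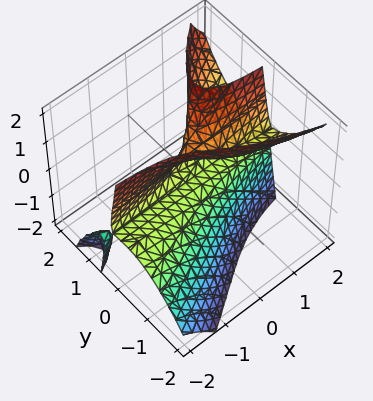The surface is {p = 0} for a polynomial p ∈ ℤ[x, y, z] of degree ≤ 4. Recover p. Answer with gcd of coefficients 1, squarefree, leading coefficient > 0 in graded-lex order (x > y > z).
The picture has 2 separate pieces. They look like related sheets of one shape, so recover p as a whole.
The degree is 3 — no degree-2 surface has this shape.
From the axis intercepts and sections: the z-axis gridline crossings are at z ∈ {0, 1}; the visible x-axis segment lies entirely on the surface.
Solving for integer coefficients yields p as stated.

x*y^2 + 3*x*y*z - 3*y^3 - z^2 + z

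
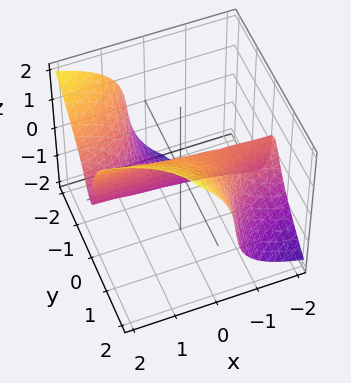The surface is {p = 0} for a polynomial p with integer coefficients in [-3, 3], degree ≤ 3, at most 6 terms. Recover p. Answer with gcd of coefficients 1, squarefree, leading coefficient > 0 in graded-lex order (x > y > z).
Degree: the shape is more complex than any degree-2 surface, so deg p = 3.
Checking where it meets the axes: it meets the y-axis at y = 0 (among the integer gridlines); it meets the z-axis at z = 0 (among the integer gridlines); the visible x-axis segment lies entirely on the surface.
These observations pin down the coefficients.

2*x*y^2 + x*y*z - z^3 + 2*y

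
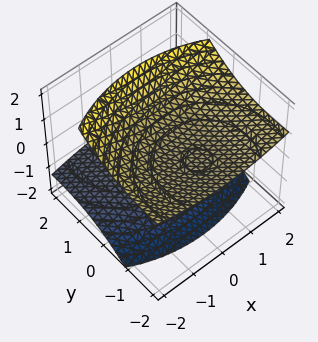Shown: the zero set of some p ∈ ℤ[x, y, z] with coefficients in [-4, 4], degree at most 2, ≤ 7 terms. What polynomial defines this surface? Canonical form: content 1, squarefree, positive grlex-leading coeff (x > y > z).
x^2 + y^2 + 3*y*z - 3*z^2 + 3

(a) There are 2 components.
(b) The degree is 2 — no degree-1 surface has this shape.
(c) Against the integer gridlines: no y-intercept at any integer in the box; no x-intercept at any integer in the box; the z-axis gridline crossings are at z ∈ {-1, 1}.
(d) These observations pin down the coefficients.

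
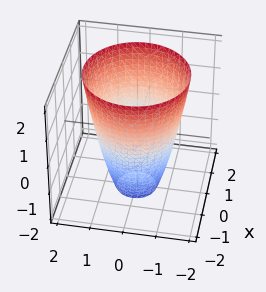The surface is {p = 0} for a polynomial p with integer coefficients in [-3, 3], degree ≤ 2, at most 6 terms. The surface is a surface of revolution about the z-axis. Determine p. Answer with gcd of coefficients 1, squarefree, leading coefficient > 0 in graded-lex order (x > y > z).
2*x^2 + 2*y^2 - z - 3

(a) The degree is 2 — no degree-1 surface has this shape.
(b) Symmetries: every cross-section ⟂ z is a circle, so x, y appear only via x² + y².
(c) Against the integer gridlines: a circular section at z = 1 has radius between 1 and 2; it misses every integer gridline on the z-axis.
(d) Assembling these constraints gives the stated polynomial.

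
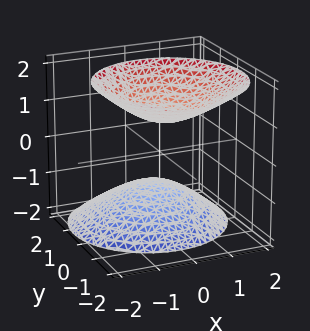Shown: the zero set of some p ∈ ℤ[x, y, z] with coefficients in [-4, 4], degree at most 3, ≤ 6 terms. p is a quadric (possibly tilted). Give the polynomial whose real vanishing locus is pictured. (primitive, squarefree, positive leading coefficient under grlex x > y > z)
3*x^2 + 3*y^2 + 2*y*z - 3*z^2 + 3

1. I count 2 distinct pieces. They look like related sheets of one shape, so recover p as a whole.
2. deg p = 2. The shape is more complex than any degree-1 surface.
3. Reading off the gridlines: no y-intercept at any integer in the box; it misses every integer gridline on the x-axis; the z-axis gridline crossings are at z ∈ {-1, 1}.
4. Together with the visible shape, these determine p as stated.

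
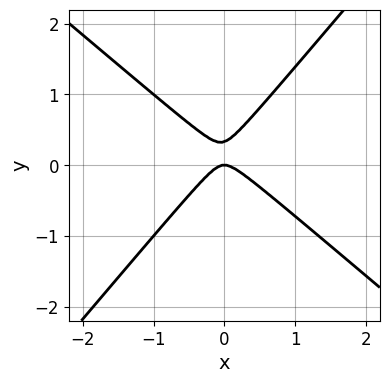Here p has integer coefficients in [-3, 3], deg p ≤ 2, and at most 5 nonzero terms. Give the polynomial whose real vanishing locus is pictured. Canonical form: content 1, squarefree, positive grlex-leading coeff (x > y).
3*x^2 + x*y - 3*y^2 + y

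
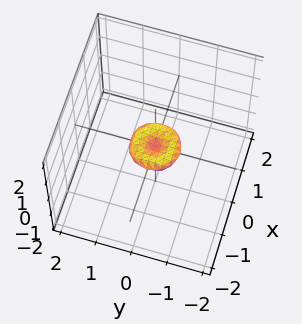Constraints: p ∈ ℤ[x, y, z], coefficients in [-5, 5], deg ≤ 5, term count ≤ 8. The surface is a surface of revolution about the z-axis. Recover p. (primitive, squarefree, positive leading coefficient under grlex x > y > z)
First, degree: the shape is more complex than any degree-3 surface, so deg p = 4.
Next, symmetries: rotational symmetry about the z-axis ⇒ p depends on x, y only through x² + y².
Then, checking where it meets the axes: a circular section at z = 0 has radius between 0 and 1; it crosses the y-axis at the gridline y = 0.
Finally, the integer polynomial consistent with all of this is the stated p.

2*x^4 + 4*x^2*y^2 + 2*y^4 - x^2 - y^2 + 3*z^2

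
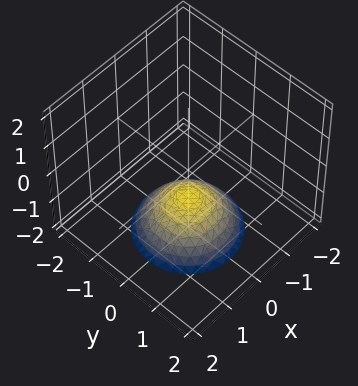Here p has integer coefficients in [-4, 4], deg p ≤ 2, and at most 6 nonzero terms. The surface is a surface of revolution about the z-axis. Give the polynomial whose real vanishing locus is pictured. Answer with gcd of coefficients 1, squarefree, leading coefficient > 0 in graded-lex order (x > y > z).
2*x^2 + 2*y^2 + 3*z + 3

1. The degree is 2 — no degree-1 surface has this shape.
2. Symmetries: the surface is invariant under rotation about z: p = q(x² + y², z).
3. Observable constraints: no y-intercept at any integer in the box; one z-axis crossing is at z = -1; it misses every integer gridline on the x-axis; a circular section at z = -2 has radius between 1 and 2.
4. The integer polynomial consistent with all of this is the stated p.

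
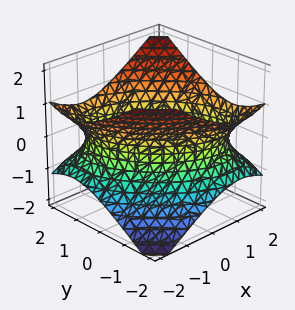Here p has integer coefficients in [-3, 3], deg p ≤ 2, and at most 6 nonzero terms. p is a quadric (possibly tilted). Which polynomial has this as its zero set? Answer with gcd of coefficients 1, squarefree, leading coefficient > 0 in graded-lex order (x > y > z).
x^2 + x*y + y^2 - 2*z^2 - 2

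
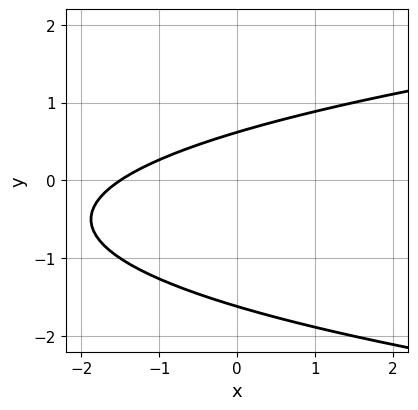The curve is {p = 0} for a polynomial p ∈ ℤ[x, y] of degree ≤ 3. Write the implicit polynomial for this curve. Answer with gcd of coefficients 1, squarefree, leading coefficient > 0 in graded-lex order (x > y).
Degree: the shape is more complex than any degree-1 curve, so deg p = 2.
Matching integer coefficients to the picture gives p.

3*y^2 - 2*x + 3*y - 3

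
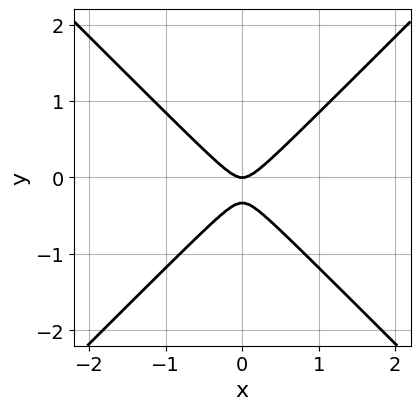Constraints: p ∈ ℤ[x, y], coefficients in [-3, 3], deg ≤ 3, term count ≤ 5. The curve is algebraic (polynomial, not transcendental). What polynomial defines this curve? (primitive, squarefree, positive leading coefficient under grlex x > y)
(a) deg p = 2. A generic line meets the curve in up to 2 points.
(b) Symmetries: mirror symmetry x ↦ −x ⇒ only even powers of x.
(c) Checking where it meets the axes: it crosses the x-axis at the gridline x = 0; it crosses the y-axis at the gridline y = 0.
(d) Together with the visible shape, these determine p as stated.

3*x^2 - 3*y^2 - y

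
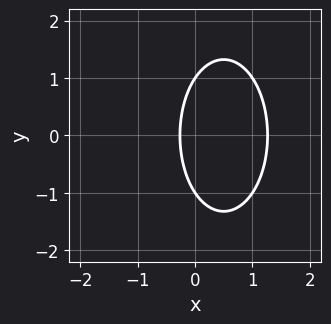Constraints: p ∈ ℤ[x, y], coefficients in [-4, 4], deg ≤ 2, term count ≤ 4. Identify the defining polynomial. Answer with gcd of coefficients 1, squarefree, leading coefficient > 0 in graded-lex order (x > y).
First, degree: a generic line meets the curve in up to 2 points, so deg p = 2.
Then, symmetries: it's symmetric under y → −y, forcing even powers of y.
Then, from the visible intercepts: among the integer gridlines, it crosses the y-axis at y ∈ {-1, 1}.
Finally, assembling these constraints gives the stated polynomial.

3*x^2 + y^2 - 3*x - 1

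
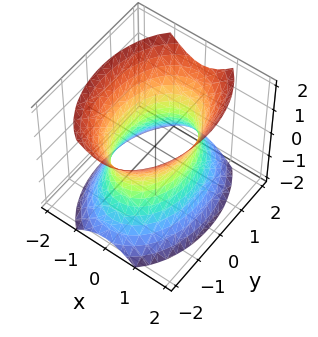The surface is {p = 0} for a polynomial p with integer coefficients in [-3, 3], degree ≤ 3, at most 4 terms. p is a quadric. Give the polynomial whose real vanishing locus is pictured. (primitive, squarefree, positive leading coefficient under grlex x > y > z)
1. The degree is 2 — an hourglass — one-sheet hyperboloid; a quadric.
2. Symmetries: the x ↦ −x reflection is a symmetry, so x appears only in even powers; the z ↦ −z reflection is a symmetry, so z appears only in even powers; the y ↦ −y reflection is a symmetry, so y appears only in even powers.
3. From the visible intercepts: among the integer gridlines, it crosses the x-axis at x ∈ {-1, 1}; no z-intercept at any integer in the box.
4. Matching integer coefficients to the picture gives p.

2*x^2 + y^2 - z^2 - 2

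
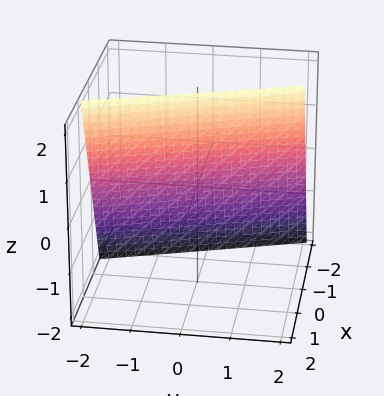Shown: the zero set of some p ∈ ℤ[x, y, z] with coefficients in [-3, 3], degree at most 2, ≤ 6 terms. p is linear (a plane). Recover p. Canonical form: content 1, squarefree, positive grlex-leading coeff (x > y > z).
3*x + y - z + 2

deg p = 1.
Observable constraints: it crosses the z-axis at the gridline z = 2; one y-axis crossing is at y = -2.
Together with the visible shape, these determine p as stated.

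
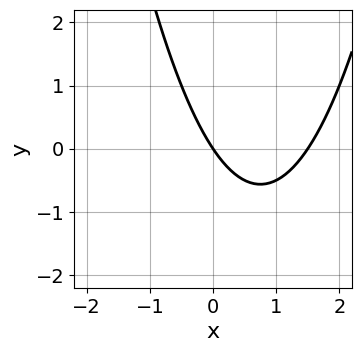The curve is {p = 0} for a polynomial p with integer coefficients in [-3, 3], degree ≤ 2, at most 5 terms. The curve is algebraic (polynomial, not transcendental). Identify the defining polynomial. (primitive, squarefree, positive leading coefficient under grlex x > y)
2*x^2 - 3*x - 2*y

deg p = 2.
Reading off the gridlines: it crosses the x-axis at the gridline x = 0; one y-axis crossing is at y = 0.
These observations pin down the coefficients.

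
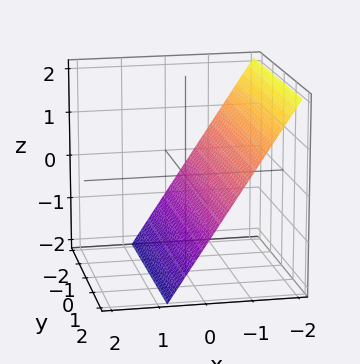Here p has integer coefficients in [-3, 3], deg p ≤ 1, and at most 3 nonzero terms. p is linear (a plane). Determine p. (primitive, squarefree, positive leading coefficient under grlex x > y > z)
3*x + 2*z + 2

Degree: the surface is flat (a plane), so deg p = 1.
From the visible intercepts: it meets the z-axis at z = -1 (among the integer gridlines); the surface avoids every integer y-axis point in the box.
Assembling these constraints gives the stated polynomial.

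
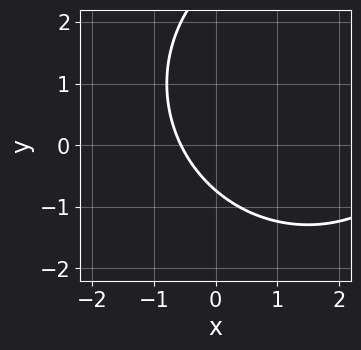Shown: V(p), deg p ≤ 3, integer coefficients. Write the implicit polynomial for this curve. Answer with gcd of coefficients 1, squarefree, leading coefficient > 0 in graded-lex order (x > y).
x^2 + y^2 - 3*x - 2*y - 2

1. Degree: the shape is more complex than any degree-1 curve, so deg p = 2.
2. Matching integer coefficients to the picture gives p.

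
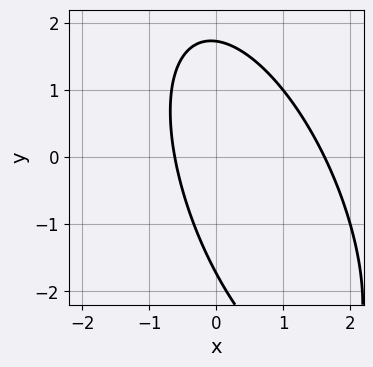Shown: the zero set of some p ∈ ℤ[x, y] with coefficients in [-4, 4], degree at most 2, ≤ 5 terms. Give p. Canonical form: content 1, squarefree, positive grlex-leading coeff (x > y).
3*x^2 + 2*x*y + y^2 - 3*x - 3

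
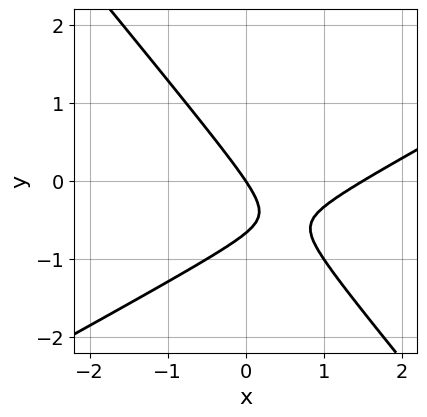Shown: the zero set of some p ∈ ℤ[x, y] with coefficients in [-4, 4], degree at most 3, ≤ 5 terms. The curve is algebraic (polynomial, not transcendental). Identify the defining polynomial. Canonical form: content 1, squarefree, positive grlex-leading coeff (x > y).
2*x^2 - 2*x*y - 3*y^2 - 3*x - 2*y

(a) Degree: no degree-1 curve has this shape, so deg p = 2.
(b) From the axis intercepts and sections: one x-axis crossing is at x = 0; one y-axis crossing is at y = 0.
(c) The integer polynomial consistent with all of this is the stated p.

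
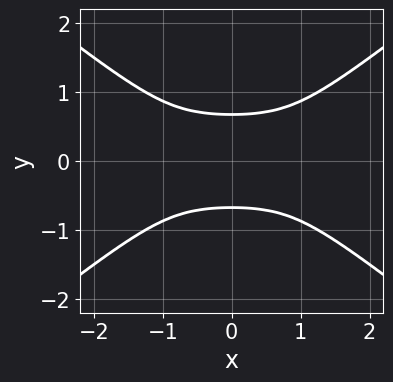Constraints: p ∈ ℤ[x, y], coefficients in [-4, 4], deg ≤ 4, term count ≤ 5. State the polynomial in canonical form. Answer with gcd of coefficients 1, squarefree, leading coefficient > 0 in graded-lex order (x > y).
x^4 - 3*y^4 + x^2 - 3*y^2 + 2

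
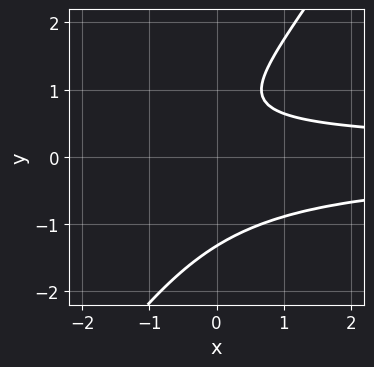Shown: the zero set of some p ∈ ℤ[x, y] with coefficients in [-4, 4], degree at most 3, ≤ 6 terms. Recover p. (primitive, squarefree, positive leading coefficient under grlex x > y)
3*x*y^2 - 2*y^3 + 2*y - 2

(a) deg p = 3. A generic line meets the curve in up to 3 points.
(b) Checking where it meets the axes: no x-intercept at any integer in the box.
(c) Assembling these constraints gives the stated polynomial.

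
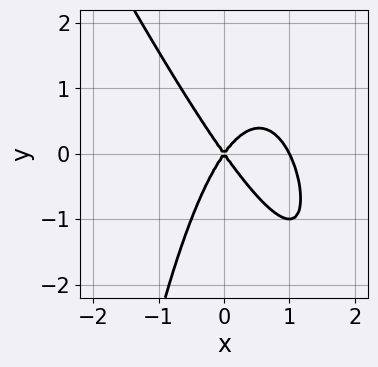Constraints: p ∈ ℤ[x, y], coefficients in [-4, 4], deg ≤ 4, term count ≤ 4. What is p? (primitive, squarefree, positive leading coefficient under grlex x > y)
(a) The degree is 3 — the shape is more complex than any degree-2 curve.
(b) Against the integer gridlines: the x-axis gridline crossings are at x ∈ {0, 1}; it crosses the y-axis at the gridline y = 0.
(c) Solving for integer coefficients yields p as stated.

2*x^3 + x^2*y - 2*x^2 + y^2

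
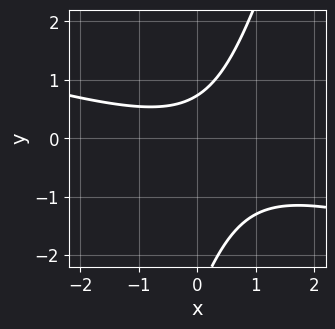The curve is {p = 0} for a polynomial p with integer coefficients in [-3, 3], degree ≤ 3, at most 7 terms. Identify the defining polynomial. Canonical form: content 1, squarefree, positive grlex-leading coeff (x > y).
First, deg p = 2.
Next, reading off the gridlines: no x-intercept at any integer in the box.
Finally, the integer polynomial consistent with all of this is the stated p.

x^2 + 3*x*y - y^2 - 2*y + 2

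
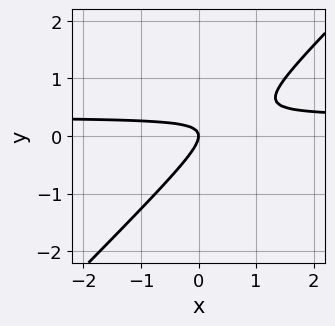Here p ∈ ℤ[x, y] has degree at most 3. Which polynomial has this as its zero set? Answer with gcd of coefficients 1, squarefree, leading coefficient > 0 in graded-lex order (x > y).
3*x*y - 3*y^2 - x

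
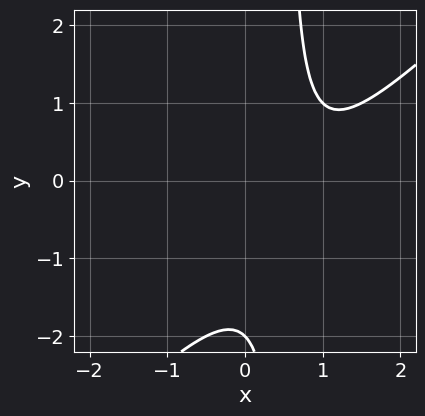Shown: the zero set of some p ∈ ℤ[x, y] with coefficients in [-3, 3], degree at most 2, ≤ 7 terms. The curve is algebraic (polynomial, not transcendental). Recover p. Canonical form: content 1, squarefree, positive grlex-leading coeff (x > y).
First, degree: the shape is more complex than any degree-1 curve, so deg p = 2.
Then, checking where it meets the axes: one y-axis crossing is at y = -2; no x-intercept at any integer in the box.
Finally, together with the visible shape, these determine p as stated.

2*x^2 - 2*x*y - 3*x + y + 2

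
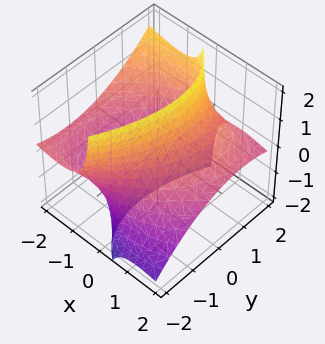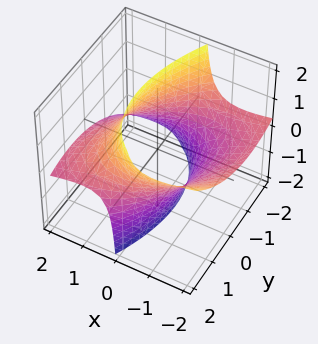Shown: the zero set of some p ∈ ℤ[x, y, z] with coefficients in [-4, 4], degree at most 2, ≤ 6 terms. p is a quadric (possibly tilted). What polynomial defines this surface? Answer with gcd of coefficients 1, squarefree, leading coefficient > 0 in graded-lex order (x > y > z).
deg p = 2.
Observable constraints: it misses every integer gridline on the z-axis.
Solving for integer coefficients yields p as stated.

x^2 - x*y + 3*x*z + y^2 - 3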